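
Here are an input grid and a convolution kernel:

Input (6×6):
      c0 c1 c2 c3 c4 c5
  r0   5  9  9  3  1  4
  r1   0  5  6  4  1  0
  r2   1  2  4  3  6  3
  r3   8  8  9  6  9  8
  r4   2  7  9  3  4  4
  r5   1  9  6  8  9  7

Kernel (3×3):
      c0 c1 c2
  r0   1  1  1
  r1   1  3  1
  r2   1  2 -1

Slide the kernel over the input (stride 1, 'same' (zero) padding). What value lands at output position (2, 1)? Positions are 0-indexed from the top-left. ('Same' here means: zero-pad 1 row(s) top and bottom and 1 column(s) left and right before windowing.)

The receptive field on the zero-padded input at this output position is [0 5 6 / 1 2 4 / 8 8 9]. Elementwise product with the kernel and sum: 0·1 + 5·1 + 6·1 + 1·1 + 2·3 + 4·1 + 8·1 + 8·2 + 9·-1.

37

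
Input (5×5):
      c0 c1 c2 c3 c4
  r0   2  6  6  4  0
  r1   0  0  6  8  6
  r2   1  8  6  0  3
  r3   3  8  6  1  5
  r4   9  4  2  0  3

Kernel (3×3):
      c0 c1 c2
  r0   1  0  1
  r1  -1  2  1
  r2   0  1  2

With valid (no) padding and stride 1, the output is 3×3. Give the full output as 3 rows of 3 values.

34 36 28
47 20 20
34 15 16

Output[0,0]: The receptive field on the input at this output position is [2 6 6 / 0 0 6 / 1 8 6]. Elementwise product with the kernel and sum: 2·1 + 6·1 + 0·-1 + 0·2 + 6·1 + 8·1 + 6·2.
Output[0,1]: The receptive field on the input at this output position is [6 6 4 / 0 6 8 / 8 6 0]. Elementwise product with the kernel and sum: 6·1 + 4·1 + 0·-1 + 6·2 + 8·1 + 6·1 + 0·2.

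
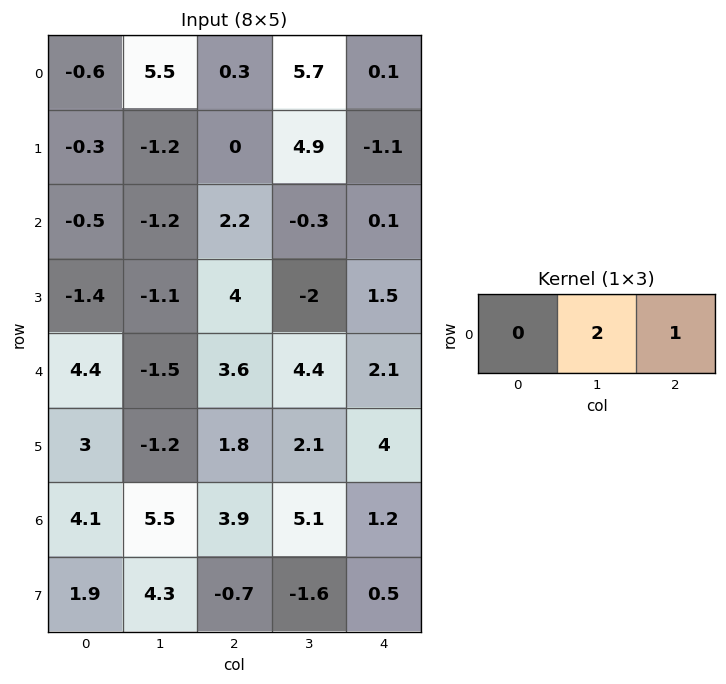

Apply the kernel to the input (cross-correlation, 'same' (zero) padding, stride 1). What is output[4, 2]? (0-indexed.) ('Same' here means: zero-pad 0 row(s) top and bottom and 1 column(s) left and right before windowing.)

11.6

The receptive field on the zero-padded input at this output position is [-1.5 3.6 4.4]. Elementwise product with the kernel and sum: 3.6·2 + 4.4·1.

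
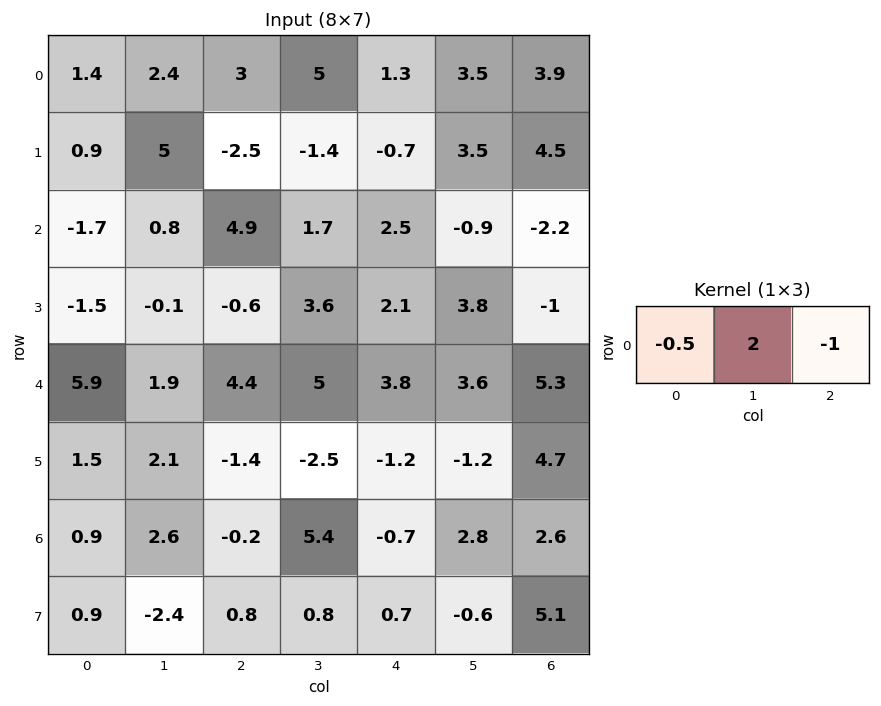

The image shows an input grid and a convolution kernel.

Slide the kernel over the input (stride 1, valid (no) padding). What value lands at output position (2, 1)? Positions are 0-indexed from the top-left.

7.7

The receptive field on the input at this output position is [0.8 4.9 1.7]. Elementwise product with the kernel and sum: 0.8·-0.5 + 4.9·2 + 1.7·-1.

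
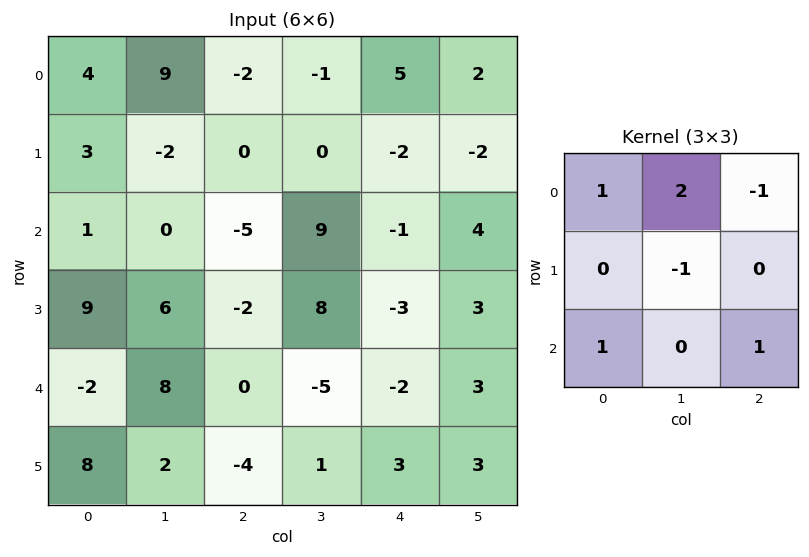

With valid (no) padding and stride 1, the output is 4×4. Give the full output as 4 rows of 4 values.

Output[0,0]: The receptive field on the input at this output position is [4 9 -2 / 3 -2 0 / 1 0 -5]. Elementwise product with the kernel and sum: 4·1 + 9·2 + -2·-1 + -2·-1 + 1·1 + -5·1.

22 15 -15 22
6 17 -12 10
-2 -14 4 4
19 -3 21 5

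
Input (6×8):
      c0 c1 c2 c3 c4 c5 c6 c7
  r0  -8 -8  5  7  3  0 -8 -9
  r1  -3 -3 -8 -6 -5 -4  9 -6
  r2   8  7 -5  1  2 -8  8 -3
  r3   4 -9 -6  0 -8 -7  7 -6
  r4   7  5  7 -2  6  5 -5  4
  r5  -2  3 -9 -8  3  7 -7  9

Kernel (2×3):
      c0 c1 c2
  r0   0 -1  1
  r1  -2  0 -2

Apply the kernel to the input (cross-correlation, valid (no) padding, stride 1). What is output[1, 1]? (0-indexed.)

The receptive field on the input at this output position is [-3 -8 -6 / 7 -5 1]. Elementwise product with the kernel and sum: -8·-1 + -6·1 + 7·-2 + 1·-2.

-14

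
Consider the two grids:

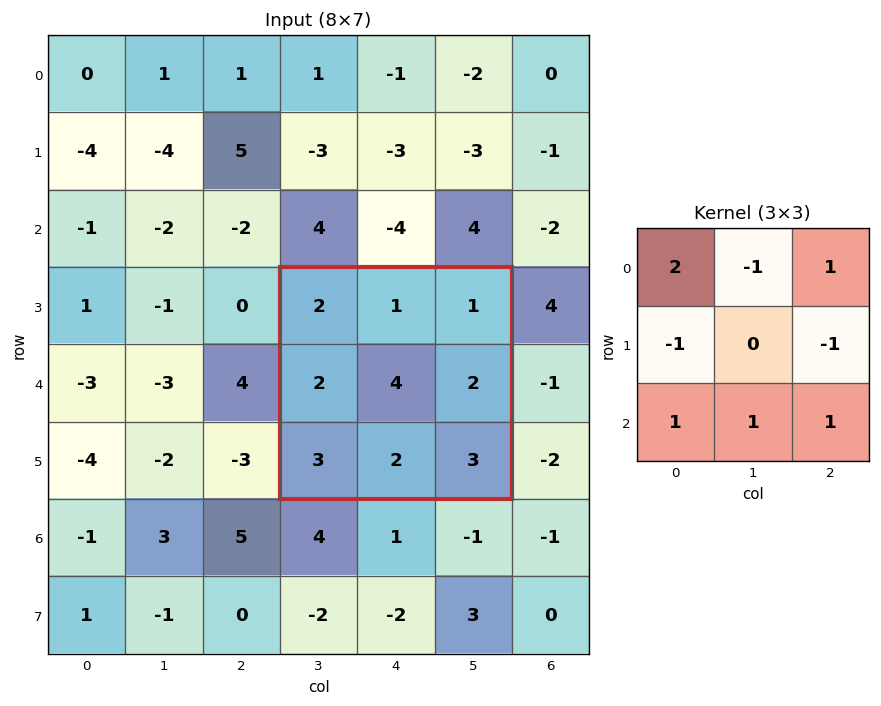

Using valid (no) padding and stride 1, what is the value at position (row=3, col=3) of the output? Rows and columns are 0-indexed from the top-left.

8

The receptive field on the input at this output position is [2 1 1 / 2 4 2 / 3 2 3]. Elementwise product with the kernel and sum: 2·2 + 1·-1 + 1·1 + 2·-1 + 2·-1 + 3·1 + 2·1 + 3·1.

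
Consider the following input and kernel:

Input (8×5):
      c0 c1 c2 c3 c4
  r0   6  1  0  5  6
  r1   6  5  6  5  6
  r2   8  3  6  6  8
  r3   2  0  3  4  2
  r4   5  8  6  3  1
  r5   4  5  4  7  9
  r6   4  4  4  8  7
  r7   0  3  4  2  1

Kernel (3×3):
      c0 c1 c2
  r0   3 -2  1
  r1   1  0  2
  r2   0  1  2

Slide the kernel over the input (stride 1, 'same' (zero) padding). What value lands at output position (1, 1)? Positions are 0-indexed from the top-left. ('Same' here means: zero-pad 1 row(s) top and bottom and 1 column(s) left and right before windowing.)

The receptive field on the zero-padded input at this output position is [6 1 0 / 6 5 6 / 8 3 6]. Elementwise product with the kernel and sum: 6·3 + 1·-2 + 0·1 + 6·1 + 6·2 + 3·1 + 6·2.

49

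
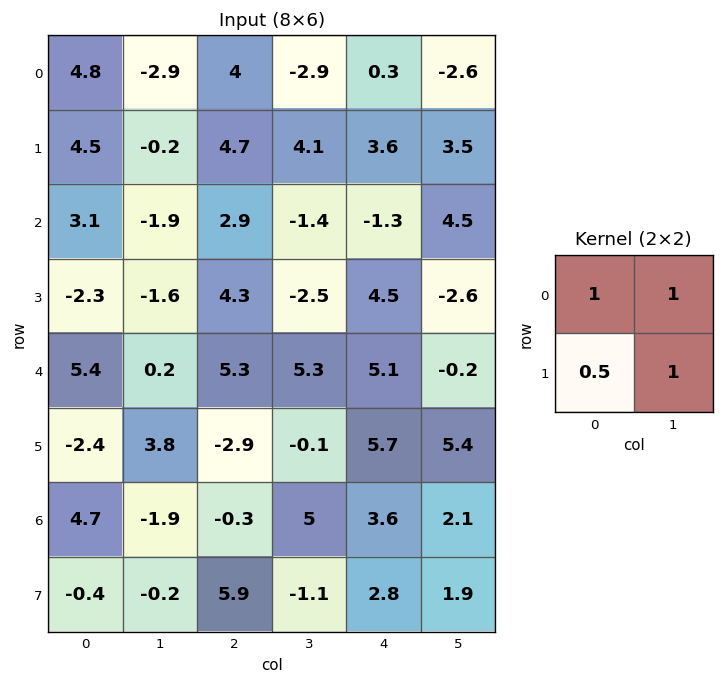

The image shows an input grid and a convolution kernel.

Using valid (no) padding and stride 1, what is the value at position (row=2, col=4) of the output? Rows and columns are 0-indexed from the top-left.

The receptive field on the input at this output position is [-1.3 4.5 / 4.5 -2.6]. Elementwise product with the kernel and sum: -1.3·1 + 4.5·1 + 4.5·0.5 + -2.6·1.

2.85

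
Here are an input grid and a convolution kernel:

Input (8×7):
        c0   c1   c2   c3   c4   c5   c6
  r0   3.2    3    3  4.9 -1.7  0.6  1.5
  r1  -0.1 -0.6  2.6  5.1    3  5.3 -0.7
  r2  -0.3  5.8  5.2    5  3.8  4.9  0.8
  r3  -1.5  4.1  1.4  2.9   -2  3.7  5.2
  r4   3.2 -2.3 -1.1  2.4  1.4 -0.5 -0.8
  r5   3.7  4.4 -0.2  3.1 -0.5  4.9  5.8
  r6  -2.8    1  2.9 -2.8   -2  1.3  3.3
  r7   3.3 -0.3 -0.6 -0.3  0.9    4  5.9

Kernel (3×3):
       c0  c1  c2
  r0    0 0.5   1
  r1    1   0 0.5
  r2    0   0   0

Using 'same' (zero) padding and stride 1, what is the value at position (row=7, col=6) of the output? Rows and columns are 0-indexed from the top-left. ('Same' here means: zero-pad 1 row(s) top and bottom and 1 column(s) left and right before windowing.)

The receptive field on the zero-padded input at this output position is [1.3 3.3 0 / 4 5.9 0 / 0 0 0]. Elementwise product with the kernel and sum: 3.3·0.5 + 0·1 + 4·1 + 0·0.5.

5.65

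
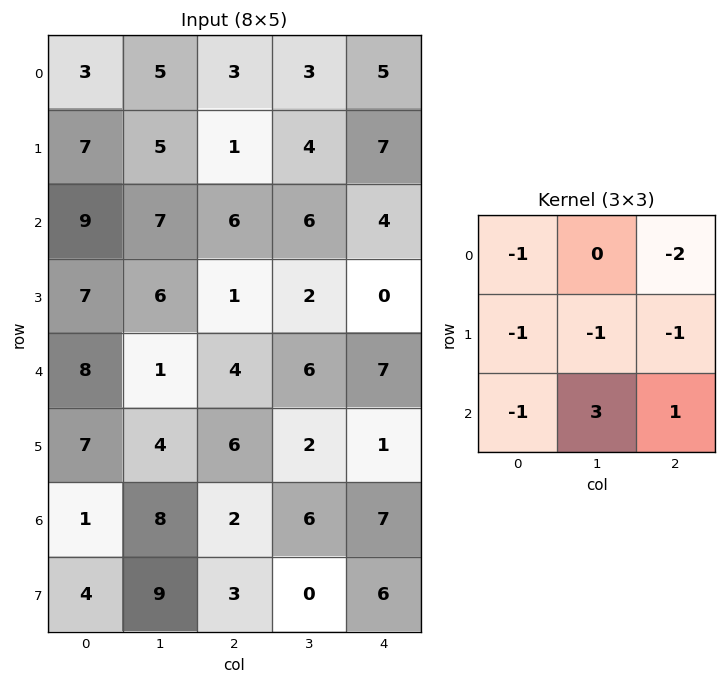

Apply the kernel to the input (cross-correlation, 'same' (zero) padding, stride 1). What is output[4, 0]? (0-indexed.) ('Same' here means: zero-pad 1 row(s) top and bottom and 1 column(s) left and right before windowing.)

The receptive field on the zero-padded input at this output position is [0 7 6 / 0 8 1 / 0 7 4]. Elementwise product with the kernel and sum: 0·-1 + 6·-2 + 0·-1 + 8·-1 + 1·-1 + 0·-1 + 7·3 + 4·1.

4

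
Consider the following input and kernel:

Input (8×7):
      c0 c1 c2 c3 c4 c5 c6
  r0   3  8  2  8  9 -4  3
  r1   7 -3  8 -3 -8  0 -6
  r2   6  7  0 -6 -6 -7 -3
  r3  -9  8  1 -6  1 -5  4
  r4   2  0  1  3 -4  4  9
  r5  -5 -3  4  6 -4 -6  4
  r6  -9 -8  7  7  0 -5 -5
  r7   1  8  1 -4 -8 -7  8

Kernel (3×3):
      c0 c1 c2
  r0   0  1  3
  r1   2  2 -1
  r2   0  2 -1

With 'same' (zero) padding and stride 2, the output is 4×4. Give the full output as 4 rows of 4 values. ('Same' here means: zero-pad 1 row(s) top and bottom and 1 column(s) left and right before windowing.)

15 31 22 -14
-23 27 -18 -18
12 -16 -22 38
-30 19 -12 0

Output[0,0]: The receptive field on the zero-padded input at this output position is [0 0 0 / 0 3 8 / 0 7 -3]. Elementwise product with the kernel and sum: 0·1 + 0·3 + 0·2 + 3·2 + 8·-1 + 7·2 + -3·-1.
Output[0,1]: The receptive field on the zero-padded input at this output position is [0 0 0 / 8 2 8 / -3 8 -3]. Elementwise product with the kernel and sum: 0·1 + 0·3 + 8·2 + 2·2 + 8·-1 + 8·2 + -3·-1.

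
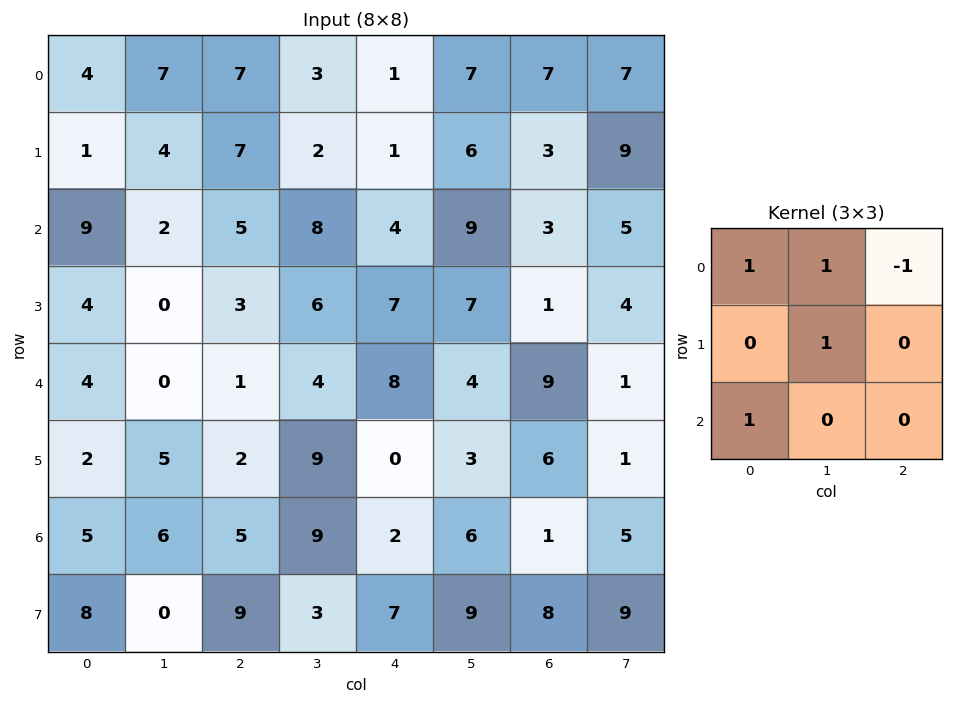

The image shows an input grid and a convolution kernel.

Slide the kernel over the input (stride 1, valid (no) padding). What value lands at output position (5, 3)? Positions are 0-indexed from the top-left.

The receptive field on the input at this output position is [9 0 3 / 9 2 6 / 3 7 9]. Elementwise product with the kernel and sum: 9·1 + 0·1 + 3·-1 + 2·1 + 3·1.

11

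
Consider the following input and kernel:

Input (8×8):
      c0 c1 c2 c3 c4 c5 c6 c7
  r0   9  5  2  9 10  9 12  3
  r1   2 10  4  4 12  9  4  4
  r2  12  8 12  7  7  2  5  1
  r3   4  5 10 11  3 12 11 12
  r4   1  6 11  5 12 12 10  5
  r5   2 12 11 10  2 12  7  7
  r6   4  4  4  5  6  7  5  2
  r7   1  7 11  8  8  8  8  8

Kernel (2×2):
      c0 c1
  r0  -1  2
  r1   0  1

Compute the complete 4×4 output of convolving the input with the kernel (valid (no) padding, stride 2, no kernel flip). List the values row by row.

11 20 17 -2
9 13 9 9
23 9 24 7
11 14 16 7

Output[0,0]: The receptive field on the input at this output position is [9 5 / 2 10]. Elementwise product with the kernel and sum: 9·-1 + 5·2 + 10·1.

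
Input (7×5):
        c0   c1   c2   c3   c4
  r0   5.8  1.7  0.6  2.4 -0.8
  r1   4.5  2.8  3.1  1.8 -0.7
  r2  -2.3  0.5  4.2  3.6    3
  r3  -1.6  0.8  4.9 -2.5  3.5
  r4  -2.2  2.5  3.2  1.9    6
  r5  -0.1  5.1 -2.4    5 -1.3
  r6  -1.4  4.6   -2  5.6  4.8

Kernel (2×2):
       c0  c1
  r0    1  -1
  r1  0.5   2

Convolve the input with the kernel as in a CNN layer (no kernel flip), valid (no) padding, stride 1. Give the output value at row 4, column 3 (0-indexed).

-4.2

The receptive field on the input at this output position is [1.9 6 / 5 -1.3]. Elementwise product with the kernel and sum: 1.9·1 + 6·-1 + 5·0.5 + -1.3·2.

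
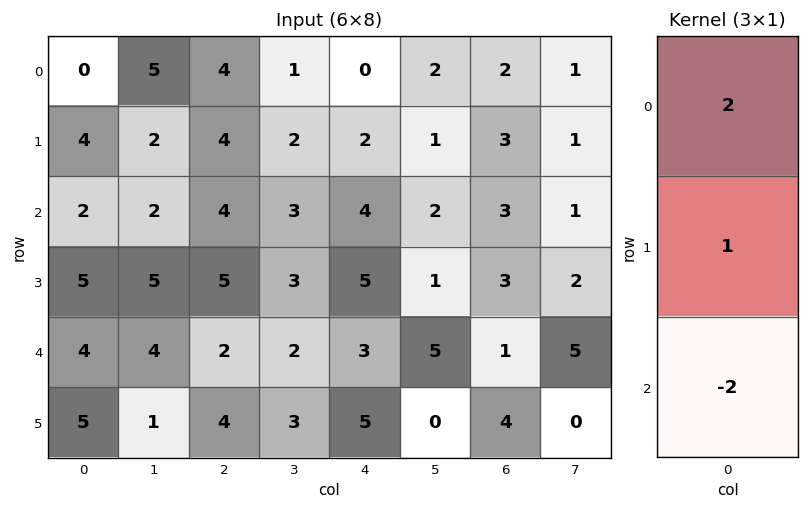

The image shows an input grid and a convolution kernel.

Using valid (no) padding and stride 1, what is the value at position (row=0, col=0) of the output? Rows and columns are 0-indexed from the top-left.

The receptive field on the input at this output position is [0 / 4 / 2]. Elementwise product with the kernel and sum: 0·2 + 4·1 + 2·-2.

0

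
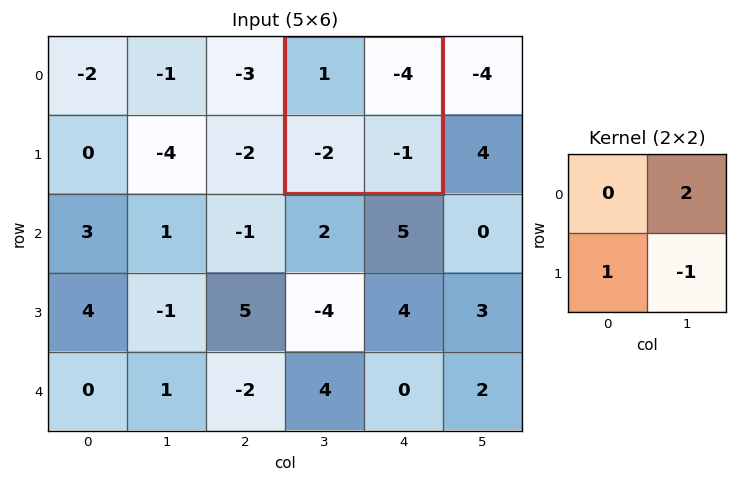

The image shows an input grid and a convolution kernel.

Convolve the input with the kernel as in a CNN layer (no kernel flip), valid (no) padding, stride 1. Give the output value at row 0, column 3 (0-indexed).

-9

The receptive field on the input at this output position is [1 -4 / -2 -1]. Elementwise product with the kernel and sum: -4·2 + -2·1 + -1·-1.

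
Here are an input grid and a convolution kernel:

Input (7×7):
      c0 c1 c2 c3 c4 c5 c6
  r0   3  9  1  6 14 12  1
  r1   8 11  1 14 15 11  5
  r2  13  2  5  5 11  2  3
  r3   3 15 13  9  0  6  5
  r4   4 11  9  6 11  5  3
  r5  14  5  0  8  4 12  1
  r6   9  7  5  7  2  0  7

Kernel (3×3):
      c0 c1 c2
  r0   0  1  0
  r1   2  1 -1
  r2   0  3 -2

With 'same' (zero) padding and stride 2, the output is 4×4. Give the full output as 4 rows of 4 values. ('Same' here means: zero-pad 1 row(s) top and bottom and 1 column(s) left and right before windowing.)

-4 -12 37 40
-2 26 22 27
28 22 6 21
16 12 20 8

Output[0,0]: The receptive field on the zero-padded input at this output position is [0 0 0 / 0 3 9 / 0 8 11]. Elementwise product with the kernel and sum: 0·1 + 0·2 + 3·1 + 9·-1 + 8·3 + 11·-2.
Output[0,1]: The receptive field on the zero-padded input at this output position is [0 0 0 / 9 1 6 / 11 1 14]. Elementwise product with the kernel and sum: 0·1 + 9·2 + 1·1 + 6·-1 + 1·3 + 14·-2.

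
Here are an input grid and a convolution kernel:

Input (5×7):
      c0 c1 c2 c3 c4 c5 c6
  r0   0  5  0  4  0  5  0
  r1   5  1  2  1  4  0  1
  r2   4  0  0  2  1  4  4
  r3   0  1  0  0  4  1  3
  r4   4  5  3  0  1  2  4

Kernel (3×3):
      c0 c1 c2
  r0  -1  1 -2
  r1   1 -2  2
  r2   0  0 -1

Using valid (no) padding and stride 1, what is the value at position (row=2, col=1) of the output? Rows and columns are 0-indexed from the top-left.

The receptive field on the input at this output position is [0 0 2 / 1 0 0 / 5 3 0]. Elementwise product with the kernel and sum: 0·-1 + 0·1 + 2·-2 + 1·1 + 0·-2 + 0·2 + 0·-1.

-3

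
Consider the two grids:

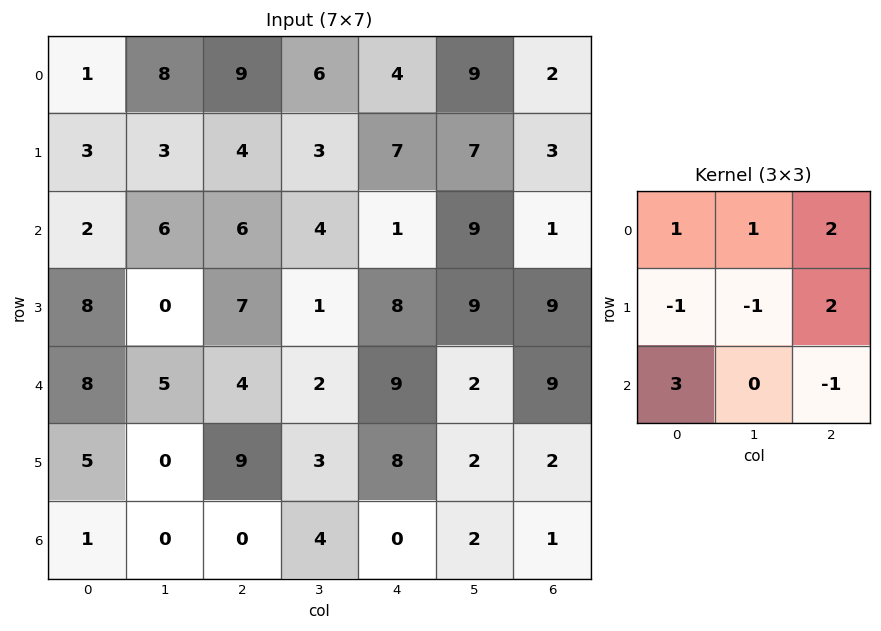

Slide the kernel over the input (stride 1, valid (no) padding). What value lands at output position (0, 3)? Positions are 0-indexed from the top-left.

The receptive field on the input at this output position is [6 4 9 / 3 7 7 / 4 1 9]. Elementwise product with the kernel and sum: 6·1 + 4·1 + 9·2 + 3·-1 + 7·-1 + 7·2 + 4·3 + 9·-1.

35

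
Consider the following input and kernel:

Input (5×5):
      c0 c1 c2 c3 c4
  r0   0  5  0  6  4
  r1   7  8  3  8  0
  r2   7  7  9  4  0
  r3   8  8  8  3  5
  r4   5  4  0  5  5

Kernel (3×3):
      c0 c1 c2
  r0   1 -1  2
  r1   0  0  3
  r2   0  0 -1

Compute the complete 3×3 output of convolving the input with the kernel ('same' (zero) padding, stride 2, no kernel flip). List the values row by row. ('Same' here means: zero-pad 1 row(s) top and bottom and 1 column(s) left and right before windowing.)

7 10 0
22 30 8
20 21 -2

Output[0,0]: The receptive field on the zero-padded input at this output position is [0 0 0 / 0 0 5 / 0 7 8]. Elementwise product with the kernel and sum: 0·1 + 0·-1 + 0·2 + 5·3 + 8·-1.
Output[0,1]: The receptive field on the zero-padded input at this output position is [0 0 0 / 5 0 6 / 8 3 8]. Elementwise product with the kernel and sum: 0·1 + 0·-1 + 0·2 + 6·3 + 8·-1.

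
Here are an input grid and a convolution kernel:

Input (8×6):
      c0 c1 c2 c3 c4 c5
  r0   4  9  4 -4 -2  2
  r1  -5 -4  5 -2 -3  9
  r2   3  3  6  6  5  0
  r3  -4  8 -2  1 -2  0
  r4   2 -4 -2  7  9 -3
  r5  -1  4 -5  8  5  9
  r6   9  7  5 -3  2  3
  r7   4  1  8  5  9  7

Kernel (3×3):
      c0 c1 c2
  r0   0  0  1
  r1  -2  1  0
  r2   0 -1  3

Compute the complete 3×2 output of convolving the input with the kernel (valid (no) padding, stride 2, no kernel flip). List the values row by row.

Output[0,0]: The receptive field on the input at this output position is [4 9 4 / -5 -4 5 / 3 3 6]. Elementwise product with the kernel and sum: 4·1 + -5·-2 + -4·1 + 3·-1 + 6·3.

25 -5
20 30
12 36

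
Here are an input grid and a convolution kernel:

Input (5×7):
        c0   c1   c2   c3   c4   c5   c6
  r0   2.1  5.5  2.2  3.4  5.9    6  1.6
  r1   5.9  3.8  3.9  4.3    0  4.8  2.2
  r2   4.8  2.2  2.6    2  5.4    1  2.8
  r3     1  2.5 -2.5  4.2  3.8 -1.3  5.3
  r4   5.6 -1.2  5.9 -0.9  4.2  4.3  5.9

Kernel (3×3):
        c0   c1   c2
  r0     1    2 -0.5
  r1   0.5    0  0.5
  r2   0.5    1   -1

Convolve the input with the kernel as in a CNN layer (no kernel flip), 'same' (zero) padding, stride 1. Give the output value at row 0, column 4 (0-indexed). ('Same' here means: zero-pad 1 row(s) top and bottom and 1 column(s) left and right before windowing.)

The receptive field on the zero-padded input at this output position is [0 0 0 / 3.4 5.9 6 / 4.3 0 4.8]. Elementwise product with the kernel and sum: 0·1 + 0·2 + 0·-0.5 + 3.4·0.5 + 6·0.5 + 4.3·0.5 + 0·1 + 4.8·-1.

2.05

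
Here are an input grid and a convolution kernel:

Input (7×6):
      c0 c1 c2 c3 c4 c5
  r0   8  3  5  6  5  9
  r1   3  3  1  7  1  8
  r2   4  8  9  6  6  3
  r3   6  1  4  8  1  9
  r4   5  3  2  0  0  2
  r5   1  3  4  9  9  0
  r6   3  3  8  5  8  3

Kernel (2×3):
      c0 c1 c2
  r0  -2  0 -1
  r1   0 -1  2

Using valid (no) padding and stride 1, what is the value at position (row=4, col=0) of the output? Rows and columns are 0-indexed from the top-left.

The receptive field on the input at this output position is [5 3 2 / 1 3 4]. Elementwise product with the kernel and sum: 5·-2 + 2·-1 + 3·-1 + 4·2.

-7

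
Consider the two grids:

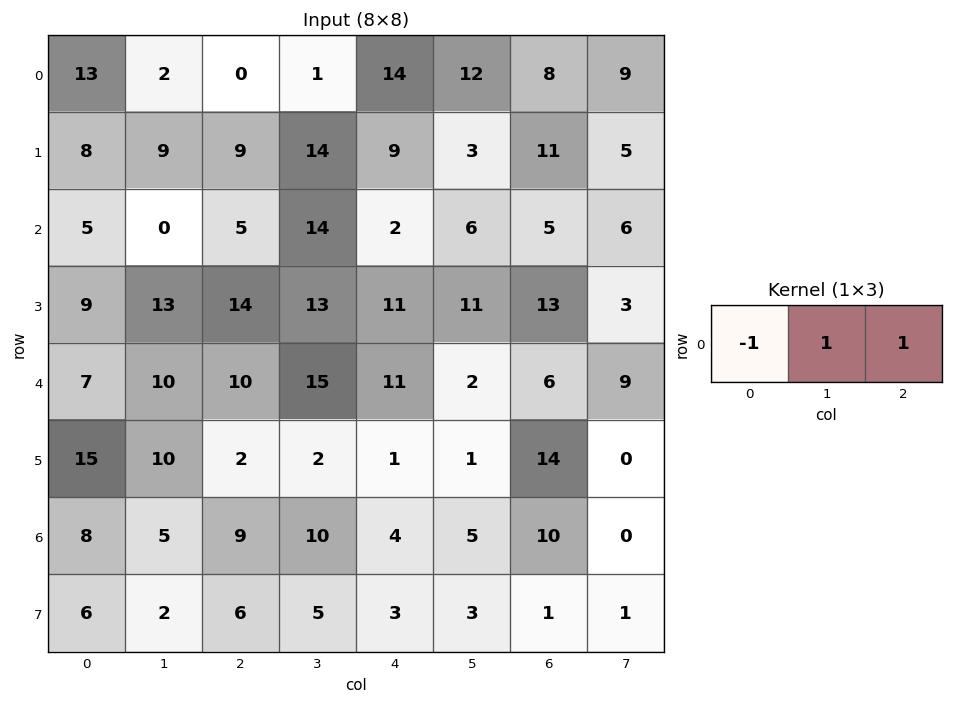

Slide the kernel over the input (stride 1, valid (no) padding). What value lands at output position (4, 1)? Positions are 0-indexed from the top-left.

15

The receptive field on the input at this output position is [10 10 15]. Elementwise product with the kernel and sum: 10·-1 + 10·1 + 15·1.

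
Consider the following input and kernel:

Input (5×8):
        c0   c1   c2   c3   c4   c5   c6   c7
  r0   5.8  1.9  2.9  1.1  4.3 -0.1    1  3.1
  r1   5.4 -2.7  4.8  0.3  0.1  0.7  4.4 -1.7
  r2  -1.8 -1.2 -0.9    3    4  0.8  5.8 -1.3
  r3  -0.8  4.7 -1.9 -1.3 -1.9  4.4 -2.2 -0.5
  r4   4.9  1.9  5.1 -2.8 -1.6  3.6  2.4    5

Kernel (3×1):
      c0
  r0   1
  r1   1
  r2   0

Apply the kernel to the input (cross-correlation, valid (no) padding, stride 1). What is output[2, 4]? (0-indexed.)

2.1

The receptive field on the input at this output position is [4 / -1.9 / -1.6]. Elementwise product with the kernel and sum: 4·1 + -1.9·1.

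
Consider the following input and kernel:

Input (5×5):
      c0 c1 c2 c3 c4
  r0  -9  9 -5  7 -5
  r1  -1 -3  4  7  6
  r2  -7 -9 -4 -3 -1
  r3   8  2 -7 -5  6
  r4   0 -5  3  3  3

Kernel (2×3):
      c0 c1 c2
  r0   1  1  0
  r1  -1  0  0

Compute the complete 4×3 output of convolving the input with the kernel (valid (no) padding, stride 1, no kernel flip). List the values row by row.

Output[0,0]: The receptive field on the input at this output position is [-9 9 -5 / -1 -3 4]. Elementwise product with the kernel and sum: -9·1 + 9·1 + -1·-1.
Output[0,1]: The receptive field on the input at this output position is [9 -5 7 / -3 4 7]. Elementwise product with the kernel and sum: 9·1 + -5·1 + -3·-1.

1 7 -2
3 10 15
-24 -15 0
10 0 -15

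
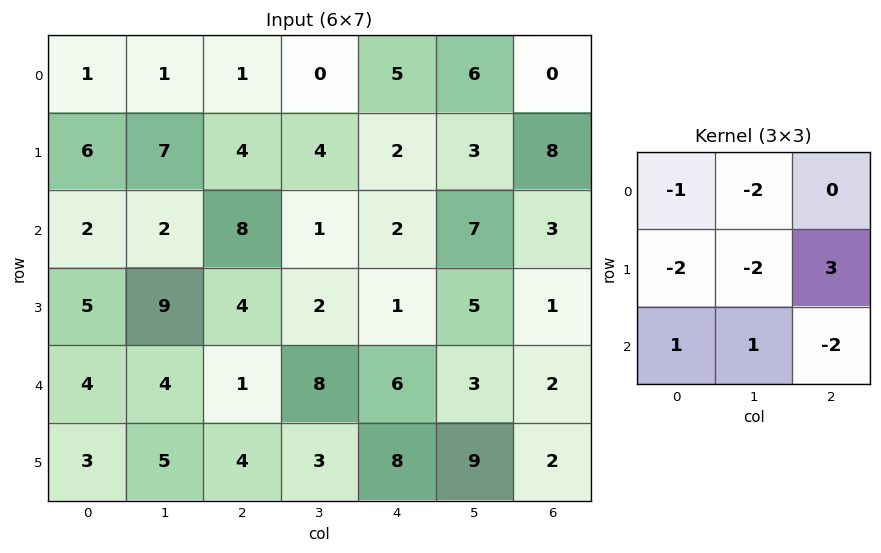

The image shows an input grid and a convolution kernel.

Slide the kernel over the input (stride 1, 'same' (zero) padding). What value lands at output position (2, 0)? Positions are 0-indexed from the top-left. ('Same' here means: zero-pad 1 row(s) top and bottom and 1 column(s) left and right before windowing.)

The receptive field on the zero-padded input at this output position is [0 6 7 / 0 2 2 / 0 5 9]. Elementwise product with the kernel and sum: 0·-1 + 6·-2 + 0·-2 + 2·-2 + 2·3 + 0·1 + 5·1 + 9·-2.

-23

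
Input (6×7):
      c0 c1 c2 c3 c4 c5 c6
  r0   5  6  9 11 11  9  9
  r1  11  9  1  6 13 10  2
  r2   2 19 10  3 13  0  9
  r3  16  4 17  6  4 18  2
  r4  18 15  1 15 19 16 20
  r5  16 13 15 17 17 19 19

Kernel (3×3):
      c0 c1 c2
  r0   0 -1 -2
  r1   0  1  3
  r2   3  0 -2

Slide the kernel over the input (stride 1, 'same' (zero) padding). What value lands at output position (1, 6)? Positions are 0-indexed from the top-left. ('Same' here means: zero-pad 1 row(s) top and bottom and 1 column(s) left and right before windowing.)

-7

The receptive field on the zero-padded input at this output position is [9 9 0 / 10 2 0 / 0 9 0]. Elementwise product with the kernel and sum: 9·-1 + 0·-2 + 2·1 + 0·3 + 0·3 + 0·-2.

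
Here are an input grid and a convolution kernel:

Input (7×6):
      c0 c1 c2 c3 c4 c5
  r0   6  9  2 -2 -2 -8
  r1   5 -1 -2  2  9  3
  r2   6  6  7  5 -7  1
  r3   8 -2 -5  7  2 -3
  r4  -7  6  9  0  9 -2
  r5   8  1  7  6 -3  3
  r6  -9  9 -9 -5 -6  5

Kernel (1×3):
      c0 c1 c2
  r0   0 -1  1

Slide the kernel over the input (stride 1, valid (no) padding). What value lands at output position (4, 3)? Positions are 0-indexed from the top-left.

-11

The receptive field on the input at this output position is [0 9 -2]. Elementwise product with the kernel and sum: 9·-1 + -2·1.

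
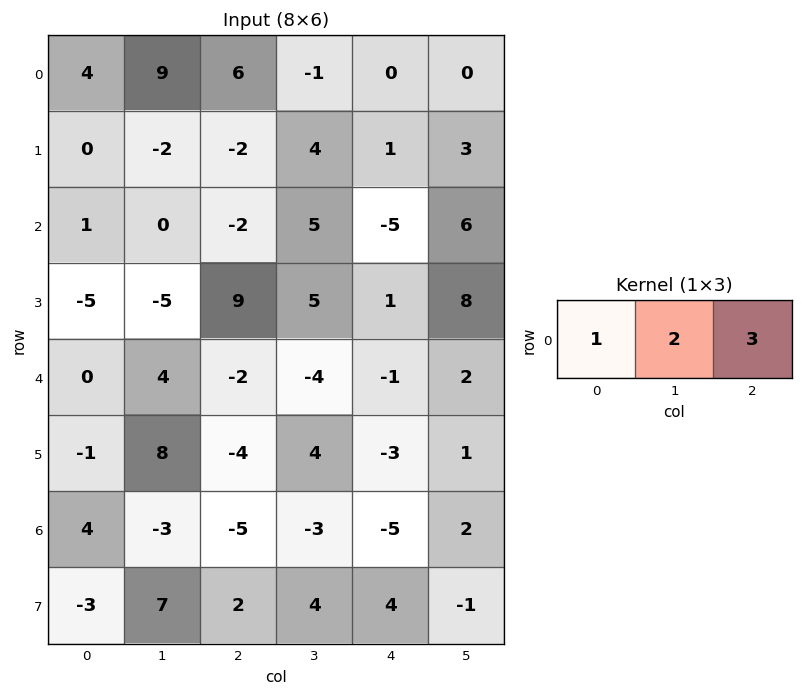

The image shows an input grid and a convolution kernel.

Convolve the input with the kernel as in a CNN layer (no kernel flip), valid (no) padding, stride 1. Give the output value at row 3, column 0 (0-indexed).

The receptive field on the input at this output position is [-5 -5 9]. Elementwise product with the kernel and sum: -5·1 + -5·2 + 9·3.

12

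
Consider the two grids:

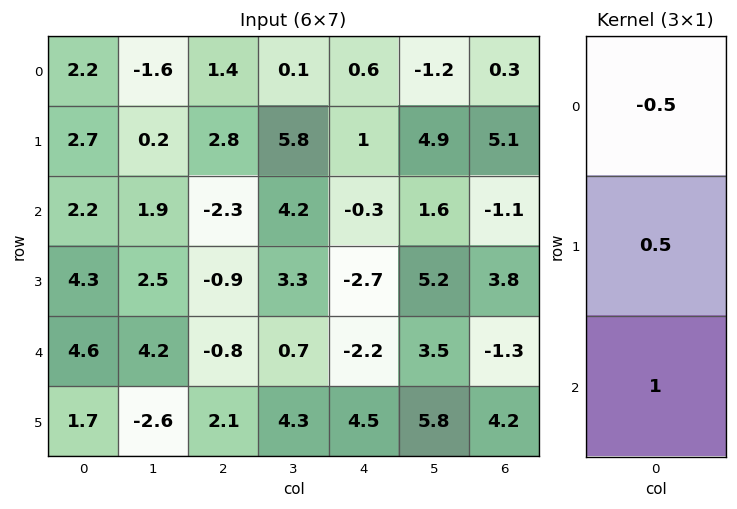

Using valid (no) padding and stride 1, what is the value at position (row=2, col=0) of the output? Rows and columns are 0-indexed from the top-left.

The receptive field on the input at this output position is [2.2 / 4.3 / 4.6]. Elementwise product with the kernel and sum: 2.2·-0.5 + 4.3·0.5 + 4.6·1.

5.65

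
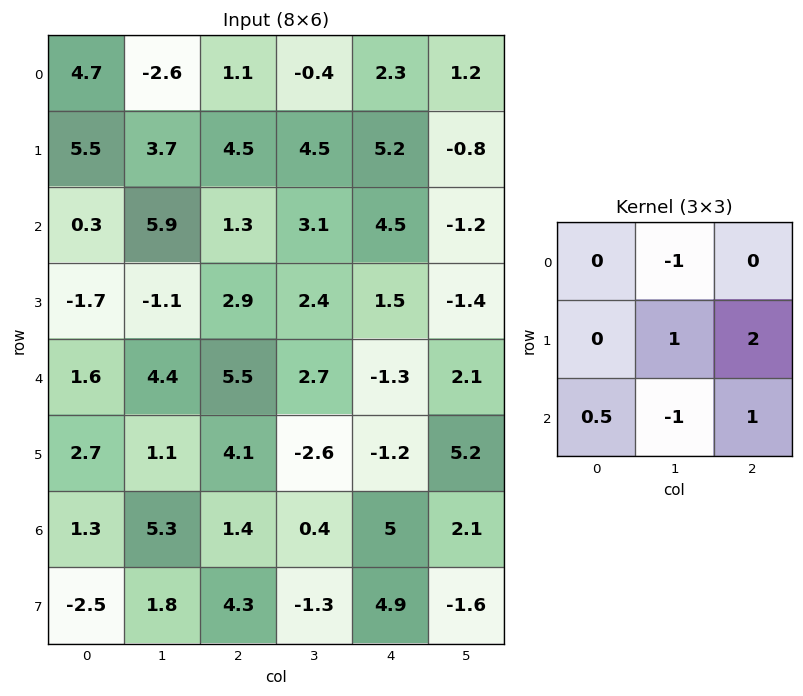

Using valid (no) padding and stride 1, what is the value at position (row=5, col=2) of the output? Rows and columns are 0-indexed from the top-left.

The receptive field on the input at this output position is [4.1 -2.6 -1.2 / 1.4 0.4 5 / 4.3 -1.3 4.9]. Elementwise product with the kernel and sum: -2.6·-1 + 0.4·1 + 5·2 + 4.3·0.5 + -1.3·-1 + 4.9·1.

21.35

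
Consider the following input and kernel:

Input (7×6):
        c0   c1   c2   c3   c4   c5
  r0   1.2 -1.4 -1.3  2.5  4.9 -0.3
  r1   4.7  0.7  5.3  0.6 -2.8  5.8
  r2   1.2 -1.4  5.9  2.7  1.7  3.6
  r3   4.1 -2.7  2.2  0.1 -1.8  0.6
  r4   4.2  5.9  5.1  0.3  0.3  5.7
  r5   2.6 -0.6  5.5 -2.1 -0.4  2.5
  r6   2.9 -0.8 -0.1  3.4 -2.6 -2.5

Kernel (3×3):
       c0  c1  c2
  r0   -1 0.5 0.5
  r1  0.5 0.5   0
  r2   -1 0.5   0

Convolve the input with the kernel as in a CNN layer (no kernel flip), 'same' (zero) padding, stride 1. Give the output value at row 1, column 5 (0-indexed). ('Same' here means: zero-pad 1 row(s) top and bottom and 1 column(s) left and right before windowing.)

-3.45

The receptive field on the zero-padded input at this output position is [4.9 -0.3 0 / -2.8 5.8 0 / 1.7 3.6 0]. Elementwise product with the kernel and sum: 4.9·-1 + -0.3·0.5 + 0·0.5 + -2.8·0.5 + 5.8·0.5 + 1.7·-1 + 3.6·0.5.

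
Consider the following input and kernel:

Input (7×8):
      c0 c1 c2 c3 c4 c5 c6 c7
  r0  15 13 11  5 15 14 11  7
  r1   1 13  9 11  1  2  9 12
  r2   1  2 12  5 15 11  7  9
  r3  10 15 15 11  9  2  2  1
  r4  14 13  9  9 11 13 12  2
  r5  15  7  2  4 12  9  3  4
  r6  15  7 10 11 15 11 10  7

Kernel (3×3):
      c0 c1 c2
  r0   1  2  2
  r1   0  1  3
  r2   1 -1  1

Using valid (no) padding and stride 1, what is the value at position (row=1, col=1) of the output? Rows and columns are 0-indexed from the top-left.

91

The receptive field on the input at this output position is [13 9 11 / 2 12 5 / 15 15 11]. Elementwise product with the kernel and sum: 13·1 + 9·2 + 11·2 + 12·1 + 5·3 + 15·1 + 15·-1 + 11·1.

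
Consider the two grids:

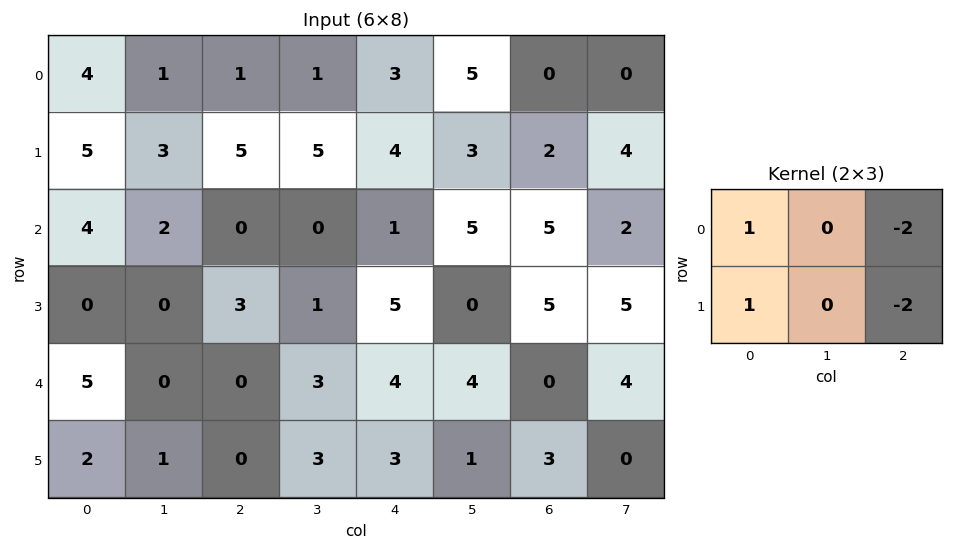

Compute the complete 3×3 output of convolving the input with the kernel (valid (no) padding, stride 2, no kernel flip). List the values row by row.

-3 -8 3
-2 -9 -14
7 -14 1

Output[0,0]: The receptive field on the input at this output position is [4 1 1 / 5 3 5]. Elementwise product with the kernel and sum: 4·1 + 1·-2 + 5·1 + 5·-2.
Output[0,1]: The receptive field on the input at this output position is [1 1 3 / 5 5 4]. Elementwise product with the kernel and sum: 1·1 + 3·-2 + 5·1 + 4·-2.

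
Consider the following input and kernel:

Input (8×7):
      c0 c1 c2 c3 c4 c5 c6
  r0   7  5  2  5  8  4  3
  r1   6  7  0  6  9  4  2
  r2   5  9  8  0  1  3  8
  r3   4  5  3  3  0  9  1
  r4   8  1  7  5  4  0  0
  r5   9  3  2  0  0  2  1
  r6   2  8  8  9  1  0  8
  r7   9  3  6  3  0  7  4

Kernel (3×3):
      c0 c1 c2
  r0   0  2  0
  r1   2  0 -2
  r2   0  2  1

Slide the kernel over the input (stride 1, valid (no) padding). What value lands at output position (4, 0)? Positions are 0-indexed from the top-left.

40

The receptive field on the input at this output position is [8 1 7 / 9 3 2 / 2 8 8]. Elementwise product with the kernel and sum: 1·2 + 9·2 + 2·-2 + 8·2 + 8·1.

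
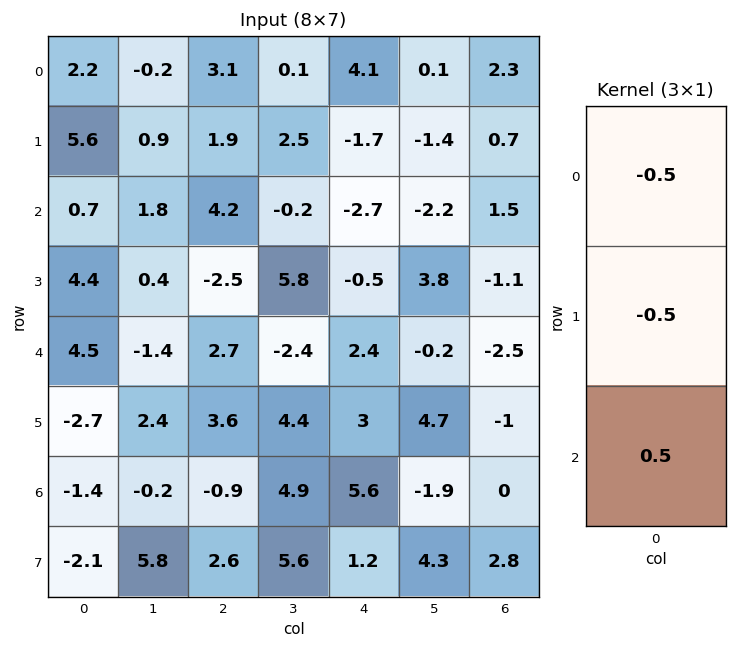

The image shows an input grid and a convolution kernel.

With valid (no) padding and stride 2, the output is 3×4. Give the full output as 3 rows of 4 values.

Output[0,0]: The receptive field on the input at this output position is [2.2 / 5.6 / 0.7]. Elementwise product with the kernel and sum: 2.2·-0.5 + 5.6·-0.5 + 0.7·0.5.

-3.55 -0.4 -2.55 -0.75
-0.3 0.5 2.8 -1.45
-1.6 -3.6 0.1 1.75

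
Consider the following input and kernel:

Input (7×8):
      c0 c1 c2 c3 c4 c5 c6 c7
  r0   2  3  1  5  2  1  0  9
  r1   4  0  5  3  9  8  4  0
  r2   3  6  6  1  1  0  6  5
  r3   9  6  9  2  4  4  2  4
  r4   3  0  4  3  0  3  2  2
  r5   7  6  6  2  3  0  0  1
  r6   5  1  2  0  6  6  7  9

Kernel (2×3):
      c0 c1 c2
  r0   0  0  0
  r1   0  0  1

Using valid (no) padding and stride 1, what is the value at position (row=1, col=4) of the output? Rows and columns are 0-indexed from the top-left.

The receptive field on the input at this output position is [9 8 4 / 1 0 6]. Elementwise product with the kernel and sum: 6·1.

6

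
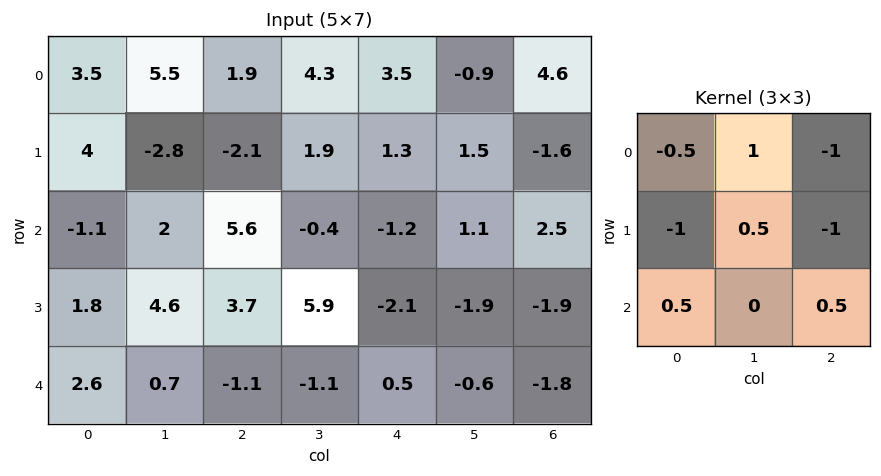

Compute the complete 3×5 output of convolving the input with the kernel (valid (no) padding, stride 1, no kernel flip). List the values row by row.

Output[0,0]: The receptive field on the input at this output position is [3.5 5.5 1.9 / 4 -2.8 -2.1 / -1.1 2 5.6]. Elementwise product with the kernel and sum: 3.5·-0.5 + 5.5·1 + 1.9·-1 + 4·-1 + -2.8·0.5 + -2.1·-1 + -1.1·0.5 + 5.6·0.5.
Output[0,1]: The receptive field on the input at this output position is [5.5 1.9 4.3 / -2.8 -2.1 1.9 / 2 5.6 -0.4]. Elementwise product with the kernel and sum: 5.5·-0.5 + 1.9·1 + 4.3·-1 + -2.8·-1 + -2.1·0.5 + 1.9·-1 + 2·0.5 + -0.4·0.5.

0.8 -4.5 3.8 -0.15 -5.55
-3.45 3.85 -2.15 -0.45 -0.3
-5.5 -3.85 -0.95 -8 1.6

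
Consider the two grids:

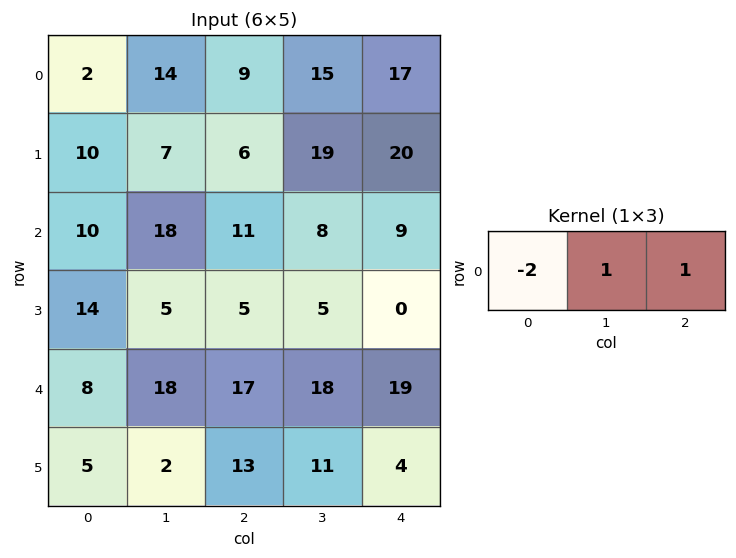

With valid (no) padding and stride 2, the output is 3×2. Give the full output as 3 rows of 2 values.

19 14
9 -5
19 3

Output[0,0]: The receptive field on the input at this output position is [2 14 9]. Elementwise product with the kernel and sum: 2·-2 + 14·1 + 9·1.
Output[0,1]: The receptive field on the input at this output position is [9 15 17]. Elementwise product with the kernel and sum: 9·-2 + 15·1 + 17·1.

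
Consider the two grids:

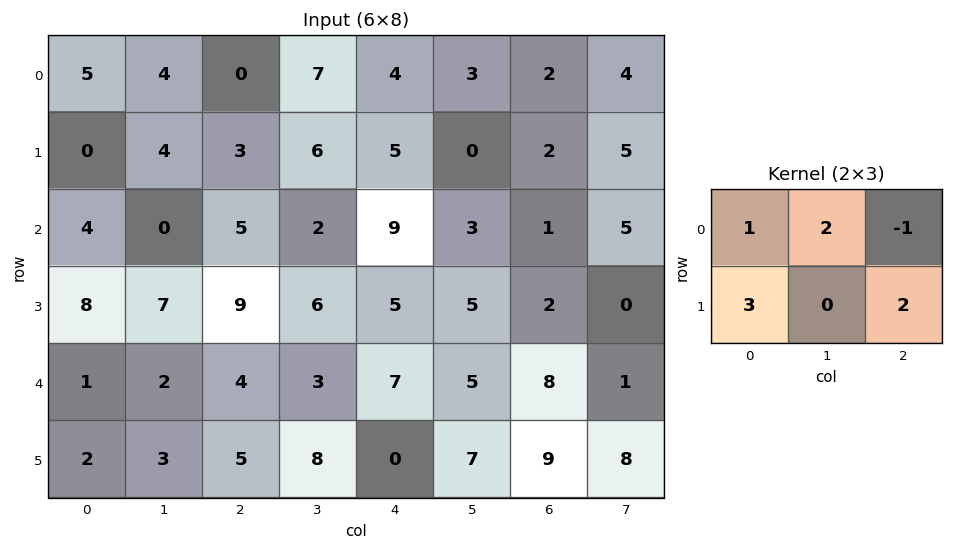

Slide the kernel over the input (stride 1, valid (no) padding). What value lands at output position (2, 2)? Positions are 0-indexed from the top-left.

37

The receptive field on the input at this output position is [5 2 9 / 9 6 5]. Elementwise product with the kernel and sum: 5·1 + 2·2 + 9·-1 + 9·3 + 5·2.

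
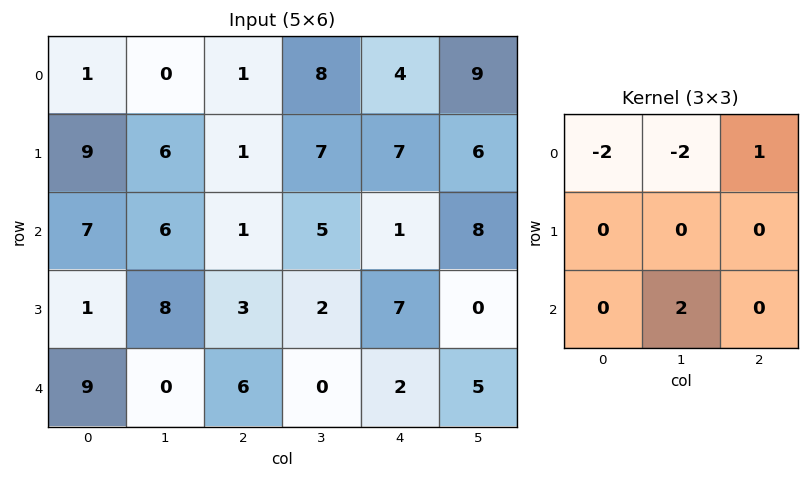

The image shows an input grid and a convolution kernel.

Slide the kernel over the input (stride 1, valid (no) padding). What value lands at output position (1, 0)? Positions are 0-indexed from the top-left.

-13

The receptive field on the input at this output position is [9 6 1 / 7 6 1 / 1 8 3]. Elementwise product with the kernel and sum: 9·-2 + 6·-2 + 1·1 + 8·2.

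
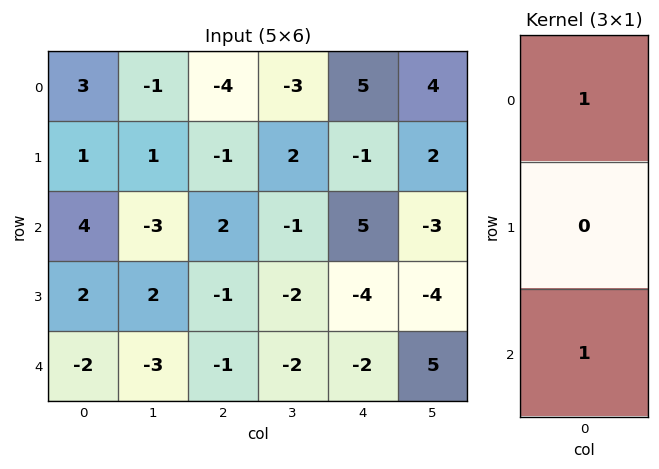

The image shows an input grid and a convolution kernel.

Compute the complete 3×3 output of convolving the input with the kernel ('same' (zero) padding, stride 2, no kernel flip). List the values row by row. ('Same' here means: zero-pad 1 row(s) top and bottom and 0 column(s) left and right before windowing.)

Output[0,0]: The receptive field on the zero-padded input at this output position is [0 / 3 / 1]. Elementwise product with the kernel and sum: 0·1 + 1·1.

1 -1 -1
3 -2 -5
2 -1 -4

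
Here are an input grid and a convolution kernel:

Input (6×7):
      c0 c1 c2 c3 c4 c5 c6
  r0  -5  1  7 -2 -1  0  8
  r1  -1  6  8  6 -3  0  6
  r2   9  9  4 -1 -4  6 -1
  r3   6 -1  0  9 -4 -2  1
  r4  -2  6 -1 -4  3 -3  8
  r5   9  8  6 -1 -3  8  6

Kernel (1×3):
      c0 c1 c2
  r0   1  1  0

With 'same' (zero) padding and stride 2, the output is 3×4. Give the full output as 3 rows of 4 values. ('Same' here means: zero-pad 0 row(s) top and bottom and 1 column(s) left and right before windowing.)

Output[0,0]: The receptive field on the zero-padded input at this output position is [0 -5 1]. Elementwise product with the kernel and sum: 0·1 + -5·1.
Output[0,1]: The receptive field on the zero-padded input at this output position is [1 7 -2]. Elementwise product with the kernel and sum: 1·1 + 7·1.

-5 8 -3 8
9 13 -5 5
-2 5 -1 5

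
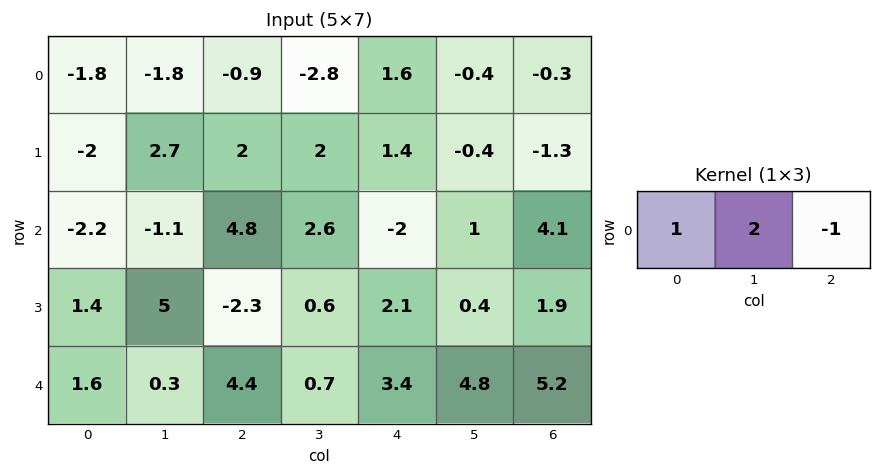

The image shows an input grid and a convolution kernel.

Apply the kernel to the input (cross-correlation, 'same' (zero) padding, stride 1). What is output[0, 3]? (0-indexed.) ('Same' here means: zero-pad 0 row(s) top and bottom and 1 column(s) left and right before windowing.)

-8.1

The receptive field on the zero-padded input at this output position is [-0.9 -2.8 1.6]. Elementwise product with the kernel and sum: -0.9·1 + -2.8·2 + 1.6·-1.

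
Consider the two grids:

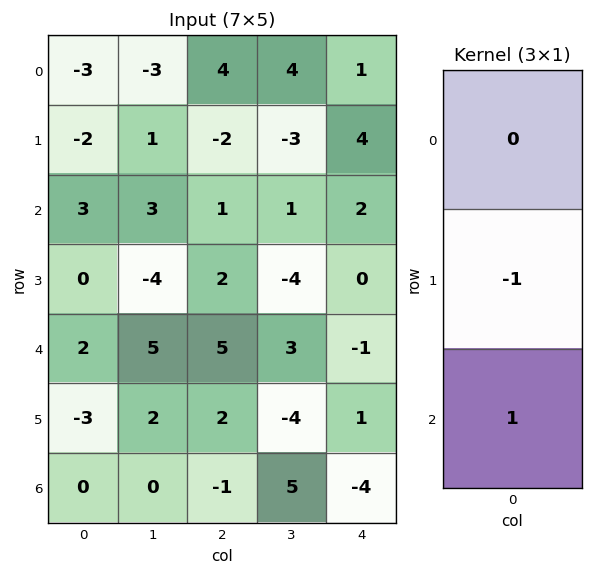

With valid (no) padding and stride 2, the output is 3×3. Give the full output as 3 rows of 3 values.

5 3 -2
2 3 -1
3 -3 -5

Output[0,0]: The receptive field on the input at this output position is [-3 / -2 / 3]. Elementwise product with the kernel and sum: -2·-1 + 3·1.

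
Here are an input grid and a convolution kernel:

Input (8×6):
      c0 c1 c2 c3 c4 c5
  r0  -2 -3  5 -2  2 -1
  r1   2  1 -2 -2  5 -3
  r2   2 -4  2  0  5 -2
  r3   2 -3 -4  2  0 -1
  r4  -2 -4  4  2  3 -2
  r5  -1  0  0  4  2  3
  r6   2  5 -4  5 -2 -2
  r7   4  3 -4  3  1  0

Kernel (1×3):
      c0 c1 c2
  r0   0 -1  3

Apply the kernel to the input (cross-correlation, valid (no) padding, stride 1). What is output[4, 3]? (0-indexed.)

The receptive field on the input at this output position is [2 3 -2]. Elementwise product with the kernel and sum: 3·-1 + -2·3.

-9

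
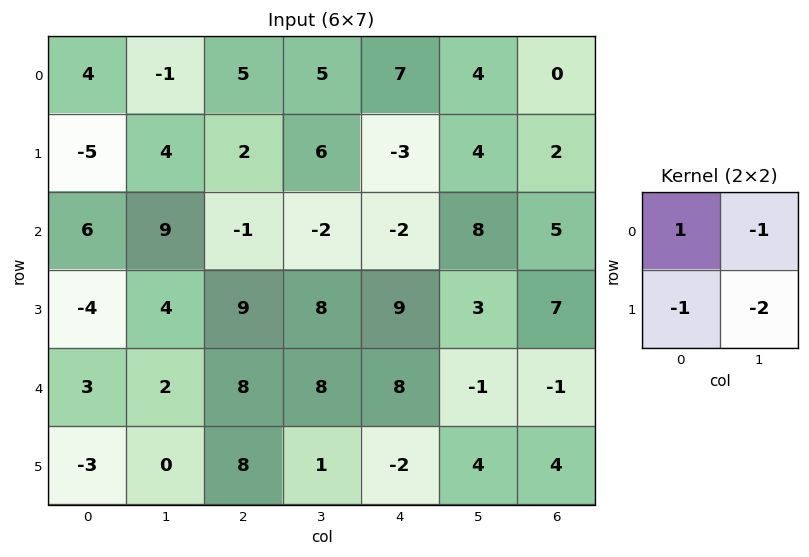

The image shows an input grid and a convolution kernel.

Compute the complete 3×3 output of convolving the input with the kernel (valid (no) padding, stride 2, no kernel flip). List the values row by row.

2 -14 -2
-7 -24 -25
4 -10 3

Output[0,0]: The receptive field on the input at this output position is [4 -1 / -5 4]. Elementwise product with the kernel and sum: 4·1 + -1·-1 + -5·-1 + 4·-2.
Output[0,1]: The receptive field on the input at this output position is [5 5 / 2 6]. Elementwise product with the kernel and sum: 5·1 + 5·-1 + 2·-1 + 6·-2.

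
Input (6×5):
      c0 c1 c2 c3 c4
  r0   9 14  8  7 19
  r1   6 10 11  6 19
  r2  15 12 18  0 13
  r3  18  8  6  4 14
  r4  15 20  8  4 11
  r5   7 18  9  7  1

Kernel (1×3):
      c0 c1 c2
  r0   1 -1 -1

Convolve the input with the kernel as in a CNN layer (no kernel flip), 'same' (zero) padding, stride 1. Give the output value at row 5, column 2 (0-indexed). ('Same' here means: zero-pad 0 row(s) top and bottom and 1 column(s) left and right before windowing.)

2

The receptive field on the zero-padded input at this output position is [18 9 7]. Elementwise product with the kernel and sum: 18·1 + 9·-1 + 7·-1.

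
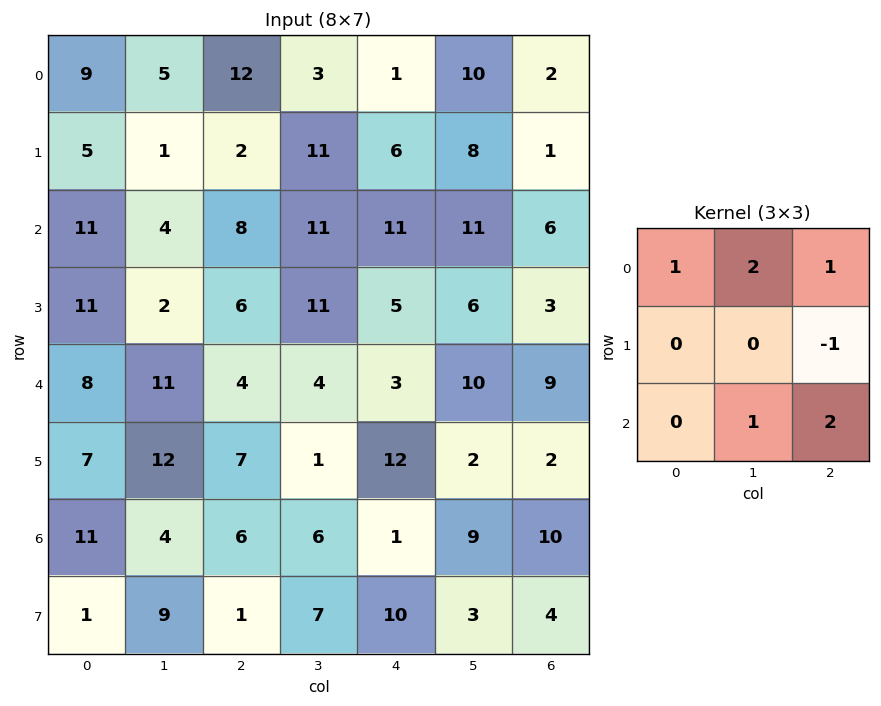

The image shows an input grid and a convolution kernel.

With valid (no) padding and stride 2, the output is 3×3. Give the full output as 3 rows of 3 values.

49 46 45
40 46 64
43 11 59

Output[0,0]: The receptive field on the input at this output position is [9 5 12 / 5 1 2 / 11 4 8]. Elementwise product with the kernel and sum: 9·1 + 5·2 + 12·1 + 2·-1 + 4·1 + 8·2.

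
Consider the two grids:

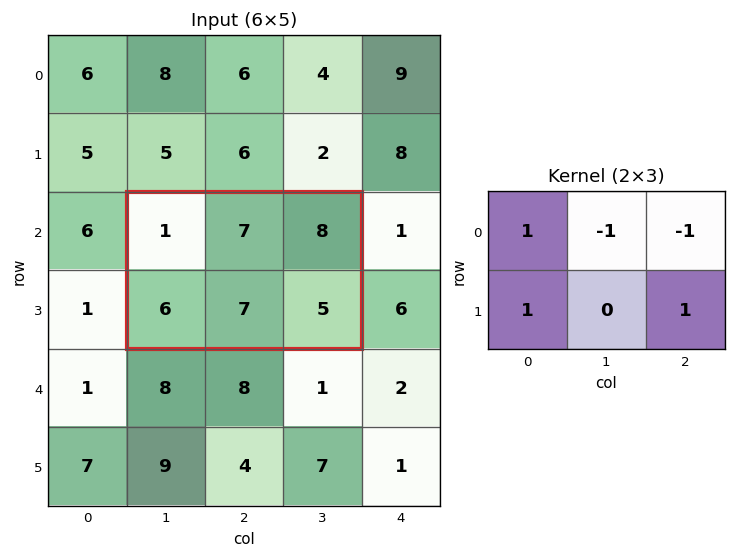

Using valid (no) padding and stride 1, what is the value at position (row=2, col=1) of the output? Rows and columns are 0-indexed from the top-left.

-3

The receptive field on the input at this output position is [1 7 8 / 6 7 5]. Elementwise product with the kernel and sum: 1·1 + 7·-1 + 8·-1 + 6·1 + 5·1.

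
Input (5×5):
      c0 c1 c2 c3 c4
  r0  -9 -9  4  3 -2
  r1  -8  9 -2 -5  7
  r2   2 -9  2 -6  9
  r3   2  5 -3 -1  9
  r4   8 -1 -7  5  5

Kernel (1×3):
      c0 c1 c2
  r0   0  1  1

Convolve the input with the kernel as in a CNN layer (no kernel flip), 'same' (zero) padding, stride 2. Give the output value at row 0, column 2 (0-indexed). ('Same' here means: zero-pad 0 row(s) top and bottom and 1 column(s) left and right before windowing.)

-2

The receptive field on the zero-padded input at this output position is [3 -2 0]. Elementwise product with the kernel and sum: -2·1 + 0·1.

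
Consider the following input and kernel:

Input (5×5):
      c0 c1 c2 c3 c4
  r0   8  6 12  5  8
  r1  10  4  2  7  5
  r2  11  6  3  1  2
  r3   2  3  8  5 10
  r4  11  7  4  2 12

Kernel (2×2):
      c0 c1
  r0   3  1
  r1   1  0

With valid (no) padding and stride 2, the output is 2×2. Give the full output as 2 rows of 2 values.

Output[0,0]: The receptive field on the input at this output position is [8 6 / 10 4]. Elementwise product with the kernel and sum: 8·3 + 6·1 + 10·1.
Output[0,1]: The receptive field on the input at this output position is [12 5 / 2 7]. Elementwise product with the kernel and sum: 12·3 + 5·1 + 2·1.

40 43
41 18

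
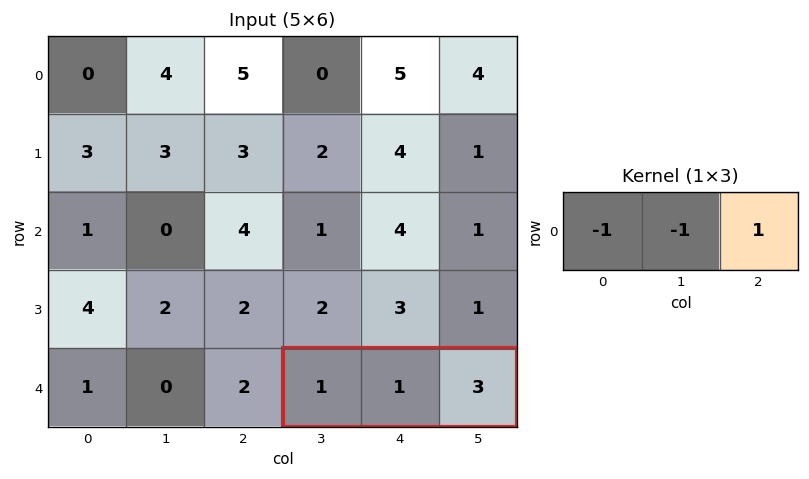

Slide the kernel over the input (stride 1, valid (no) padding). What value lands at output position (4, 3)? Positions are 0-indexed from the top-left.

The receptive field on the input at this output position is [1 1 3]. Elementwise product with the kernel and sum: 1·-1 + 1·-1 + 3·1.

1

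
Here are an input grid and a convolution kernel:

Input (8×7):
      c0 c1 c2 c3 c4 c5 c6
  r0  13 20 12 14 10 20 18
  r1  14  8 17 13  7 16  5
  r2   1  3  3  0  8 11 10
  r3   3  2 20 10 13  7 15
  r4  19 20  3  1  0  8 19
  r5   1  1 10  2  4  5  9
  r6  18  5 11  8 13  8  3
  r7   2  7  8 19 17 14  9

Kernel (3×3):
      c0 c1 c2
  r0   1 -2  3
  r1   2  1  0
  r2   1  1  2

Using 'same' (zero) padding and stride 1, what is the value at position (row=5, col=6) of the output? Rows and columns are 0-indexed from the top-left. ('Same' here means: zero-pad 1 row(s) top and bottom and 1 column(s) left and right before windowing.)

The receptive field on the zero-padded input at this output position is [8 19 0 / 5 9 0 / 8 3 0]. Elementwise product with the kernel and sum: 8·1 + 19·-2 + 0·3 + 5·2 + 9·1 + 8·1 + 3·1 + 0·2.

0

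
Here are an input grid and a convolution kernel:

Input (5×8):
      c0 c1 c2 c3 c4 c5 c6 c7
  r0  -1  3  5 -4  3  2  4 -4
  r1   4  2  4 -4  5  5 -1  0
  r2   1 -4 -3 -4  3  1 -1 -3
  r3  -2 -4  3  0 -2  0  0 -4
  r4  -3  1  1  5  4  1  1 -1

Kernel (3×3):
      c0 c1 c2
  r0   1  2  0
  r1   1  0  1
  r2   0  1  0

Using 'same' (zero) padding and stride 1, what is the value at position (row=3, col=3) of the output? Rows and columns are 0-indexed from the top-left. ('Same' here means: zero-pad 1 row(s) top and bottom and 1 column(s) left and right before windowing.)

-5

The receptive field on the zero-padded input at this output position is [-3 -4 3 / 3 0 -2 / 1 5 4]. Elementwise product with the kernel and sum: -3·1 + -4·2 + 3·1 + -2·1 + 5·1.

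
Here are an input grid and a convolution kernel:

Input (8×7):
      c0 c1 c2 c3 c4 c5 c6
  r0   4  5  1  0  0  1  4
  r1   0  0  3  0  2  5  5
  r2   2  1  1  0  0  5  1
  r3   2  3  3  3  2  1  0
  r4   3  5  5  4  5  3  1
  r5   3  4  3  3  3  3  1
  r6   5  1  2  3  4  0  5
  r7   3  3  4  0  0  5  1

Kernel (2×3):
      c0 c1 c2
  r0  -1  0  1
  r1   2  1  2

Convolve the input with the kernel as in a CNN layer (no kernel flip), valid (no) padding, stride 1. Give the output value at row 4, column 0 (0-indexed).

The receptive field on the input at this output position is [3 5 5 / 3 4 3]. Elementwise product with the kernel and sum: 3·-1 + 5·1 + 3·2 + 4·1 + 3·2.

18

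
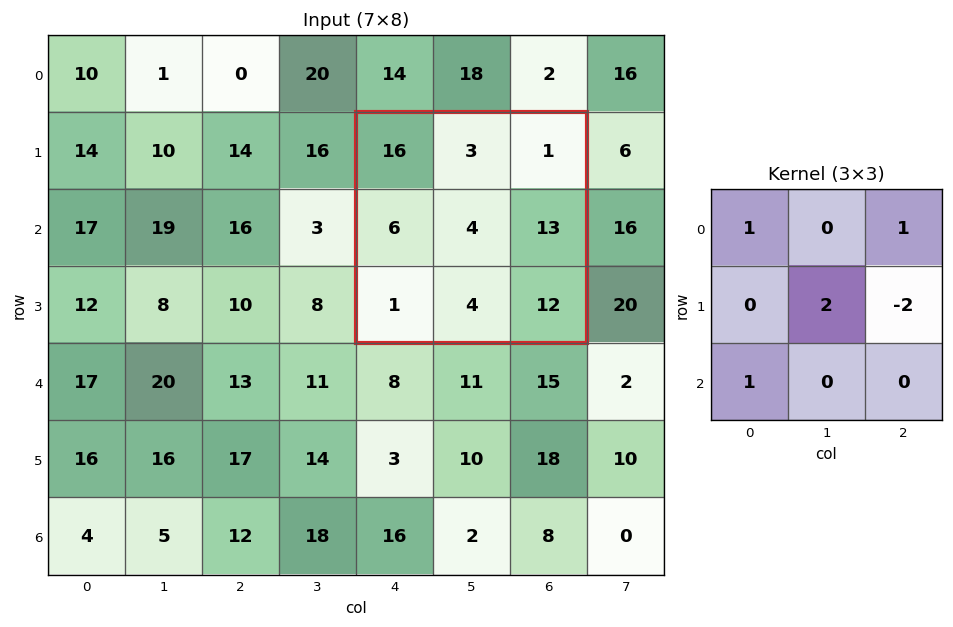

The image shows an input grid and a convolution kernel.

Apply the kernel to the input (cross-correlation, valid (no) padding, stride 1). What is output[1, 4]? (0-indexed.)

0

The receptive field on the input at this output position is [16 3 1 / 6 4 13 / 1 4 12]. Elementwise product with the kernel and sum: 16·1 + 1·1 + 4·2 + 13·-2 + 1·1.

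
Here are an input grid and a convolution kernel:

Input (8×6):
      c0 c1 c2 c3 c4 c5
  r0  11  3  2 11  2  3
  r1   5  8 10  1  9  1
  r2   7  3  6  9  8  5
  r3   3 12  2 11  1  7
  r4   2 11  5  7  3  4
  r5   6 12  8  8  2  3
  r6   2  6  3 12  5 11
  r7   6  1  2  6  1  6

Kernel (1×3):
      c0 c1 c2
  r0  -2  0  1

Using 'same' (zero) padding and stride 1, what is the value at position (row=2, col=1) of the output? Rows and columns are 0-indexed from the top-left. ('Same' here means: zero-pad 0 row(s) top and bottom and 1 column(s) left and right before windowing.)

The receptive field on the zero-padded input at this output position is [7 3 6]. Elementwise product with the kernel and sum: 7·-2 + 6·1.

-8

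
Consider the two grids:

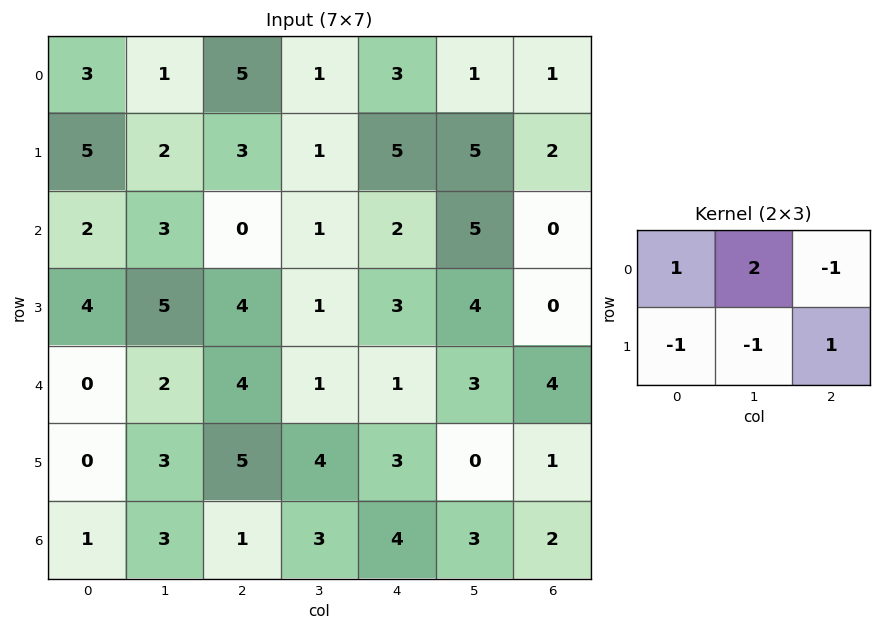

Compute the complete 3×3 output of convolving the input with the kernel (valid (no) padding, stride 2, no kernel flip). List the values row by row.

Output[0,0]: The receptive field on the input at this output position is [3 1 5 / 5 2 3]. Elementwise product with the kernel and sum: 3·1 + 1·2 + 5·-1 + 5·-1 + 2·-1 + 3·1.
Output[0,1]: The receptive field on the input at this output position is [5 1 3 / 3 1 5]. Elementwise product with the kernel and sum: 5·1 + 1·2 + 3·-1 + 3·-1 + 1·-1 + 5·1.

-4 5 -4
3 -2 5
2 -1 1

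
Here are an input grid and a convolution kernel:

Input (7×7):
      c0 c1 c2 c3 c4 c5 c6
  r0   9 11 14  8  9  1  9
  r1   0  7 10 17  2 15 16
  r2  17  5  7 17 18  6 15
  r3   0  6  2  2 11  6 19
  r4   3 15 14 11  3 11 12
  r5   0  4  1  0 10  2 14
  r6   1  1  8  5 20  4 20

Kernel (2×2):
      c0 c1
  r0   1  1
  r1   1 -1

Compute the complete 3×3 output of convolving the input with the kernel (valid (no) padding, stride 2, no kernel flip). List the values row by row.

13 15 -3
16 24 29
14 26 22

Output[0,0]: The receptive field on the input at this output position is [9 11 / 0 7]. Elementwise product with the kernel and sum: 9·1 + 11·1 + 0·1 + 7·-1.
Output[0,1]: The receptive field on the input at this output position is [14 8 / 10 17]. Elementwise product with the kernel and sum: 14·1 + 8·1 + 10·1 + 17·-1.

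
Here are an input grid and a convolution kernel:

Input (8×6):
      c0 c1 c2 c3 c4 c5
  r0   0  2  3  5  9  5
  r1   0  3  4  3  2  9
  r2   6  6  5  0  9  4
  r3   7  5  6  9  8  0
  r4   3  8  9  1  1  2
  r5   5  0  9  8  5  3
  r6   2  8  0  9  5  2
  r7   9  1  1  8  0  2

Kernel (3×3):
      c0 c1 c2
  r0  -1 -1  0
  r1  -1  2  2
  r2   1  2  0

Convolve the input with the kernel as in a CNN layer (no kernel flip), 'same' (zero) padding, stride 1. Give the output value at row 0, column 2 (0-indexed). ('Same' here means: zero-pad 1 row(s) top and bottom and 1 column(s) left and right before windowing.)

25

The receptive field on the zero-padded input at this output position is [0 0 0 / 2 3 5 / 3 4 3]. Elementwise product with the kernel and sum: 0·-1 + 0·-1 + 2·-1 + 3·2 + 5·2 + 3·1 + 4·2.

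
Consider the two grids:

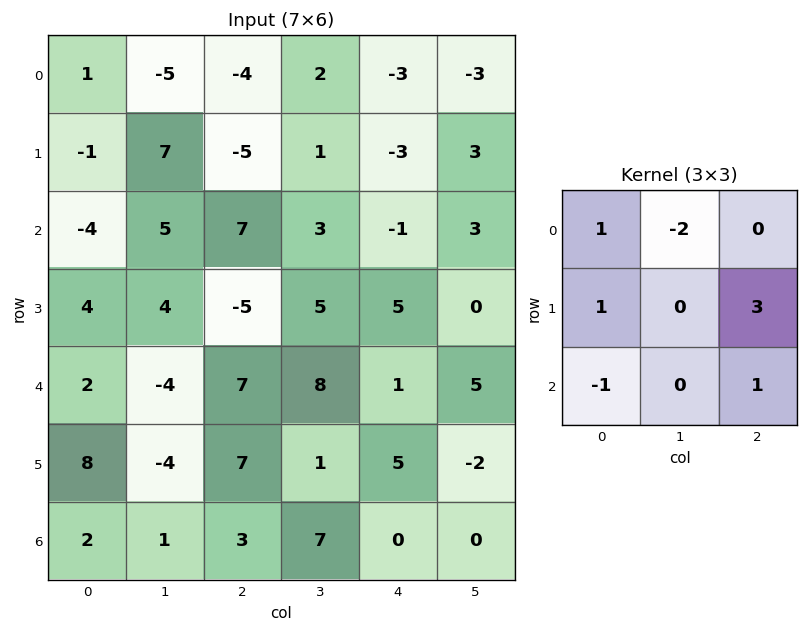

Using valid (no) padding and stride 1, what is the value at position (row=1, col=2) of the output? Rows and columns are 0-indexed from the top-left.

7

The receptive field on the input at this output position is [-5 1 -3 / 7 3 -1 / -5 5 5]. Elementwise product with the kernel and sum: -5·1 + 1·-2 + 7·1 + -1·3 + -5·-1 + 5·1.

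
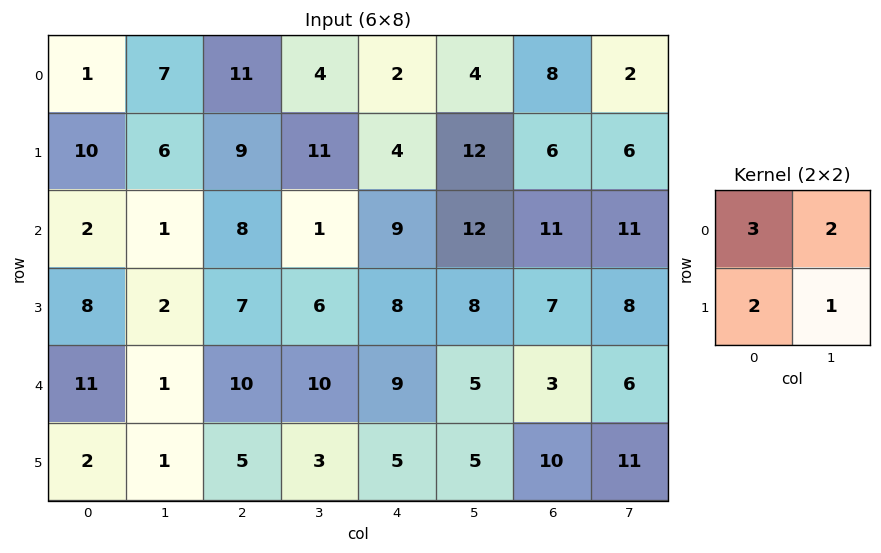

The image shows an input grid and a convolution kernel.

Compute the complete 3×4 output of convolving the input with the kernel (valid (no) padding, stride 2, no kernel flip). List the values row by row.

Output[0,0]: The receptive field on the input at this output position is [1 7 / 10 6]. Elementwise product with the kernel and sum: 1·3 + 7·2 + 10·2 + 6·1.
Output[0,1]: The receptive field on the input at this output position is [11 4 / 9 11]. Elementwise product with the kernel and sum: 11·3 + 4·2 + 9·2 + 11·1.

43 70 34 46
26 46 75 77
40 63 52 52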